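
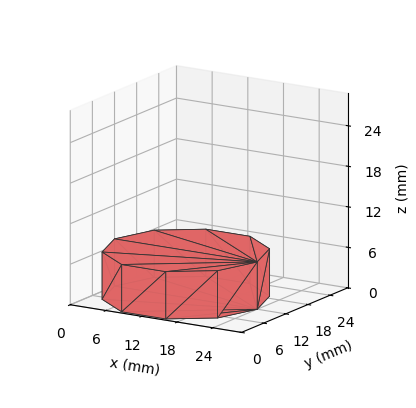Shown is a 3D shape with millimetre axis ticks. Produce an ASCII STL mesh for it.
Reading the render: the shape is a regular 10-sided prism (a cylinder approximated with 10 flat sides), circumscribed radius ≈ 12 mm, height ≈ 7 mm (dimensions read to the nearest mm from the axis ticks). For the STL, each face is triangulated and given an outward normal.

solid part
  facet normal 0.0000 0.0000 -1.0000
    outer loop
      vertex 15.71 23.41 0.00
      vertex 21.71 19.05 0.00
      vertex 24.00 12.00 0.00
    endloop
  endfacet
  facet normal 0.0000 0.0000 -1.0000
    outer loop
      vertex 8.29 23.41 0.00
      vertex 15.71 23.41 0.00
      vertex 24.00 12.00 0.00
    endloop
  endfacet
  facet normal 0.0000 0.0000 -1.0000
    outer loop
      vertex 2.29 19.05 0.00
      vertex 8.29 23.41 0.00
      vertex 24.00 12.00 0.00
    endloop
  endfacet
  facet normal 0.0000 0.0000 -1.0000
    outer loop
      vertex 0.00 12.00 0.00
      vertex 2.29 19.05 0.00
      vertex 24.00 12.00 0.00
    endloop
  endfacet
  facet normal 0.0000 0.0000 -1.0000
    outer loop
      vertex 2.29 4.95 0.00
      vertex 0.00 12.00 0.00
      vertex 24.00 12.00 0.00
    endloop
  endfacet
  facet normal 0.0000 0.0000 -1.0000
    outer loop
      vertex 8.29 0.59 0.00
      vertex 2.29 4.95 0.00
      vertex 24.00 12.00 0.00
    endloop
  endfacet
  facet normal 0.0000 0.0000 -1.0000
    outer loop
      vertex 15.71 0.59 0.00
      vertex 8.29 0.59 0.00
      vertex 24.00 12.00 0.00
    endloop
  endfacet
  facet normal 0.0000 0.0000 -1.0000
    outer loop
      vertex 21.71 4.95 0.00
      vertex 15.71 0.59 0.00
      vertex 24.00 12.00 0.00
    endloop
  endfacet
  facet normal 0.0000 0.0000 1.0000
    outer loop
      vertex 24.00 12.00 7.00
      vertex 21.71 19.05 7.00
      vertex 15.71 23.41 7.00
    endloop
  endfacet
  facet normal 0.0000 0.0000 1.0000
    outer loop
      vertex 24.00 12.00 7.00
      vertex 15.71 23.41 7.00
      vertex 8.29 23.41 7.00
    endloop
  endfacet
  facet normal 0.0000 0.0000 1.0000
    outer loop
      vertex 24.00 12.00 7.00
      vertex 8.29 23.41 7.00
      vertex 2.29 19.05 7.00
    endloop
  endfacet
  facet normal 0.0000 0.0000 1.0000
    outer loop
      vertex 24.00 12.00 7.00
      vertex 2.29 19.05 7.00
      vertex 0.00 12.00 7.00
    endloop
  endfacet
  facet normal 0.0000 0.0000 1.0000
    outer loop
      vertex 24.00 12.00 7.00
      vertex 0.00 12.00 7.00
      vertex 2.29 4.95 7.00
    endloop
  endfacet
  facet normal 0.0000 0.0000 1.0000
    outer loop
      vertex 24.00 12.00 7.00
      vertex 2.29 4.95 7.00
      vertex 8.29 0.59 7.00
    endloop
  endfacet
  facet normal 0.0000 0.0000 1.0000
    outer loop
      vertex 24.00 12.00 7.00
      vertex 8.29 0.59 7.00
      vertex 15.71 0.59 7.00
    endloop
  endfacet
  facet normal 0.0000 0.0000 1.0000
    outer loop
      vertex 24.00 12.00 7.00
      vertex 15.71 0.59 7.00
      vertex 21.71 4.95 7.00
    endloop
  endfacet
  facet normal 0.9511 0.3089 0.0000
    outer loop
      vertex 24.00 12.00 0.00
      vertex 21.71 19.05 0.00
      vertex 21.71 19.05 7.00
    endloop
  endfacet
  facet normal 0.9511 0.3089 0.0000
    outer loop
      vertex 24.00 12.00 0.00
      vertex 21.71 19.05 7.00
      vertex 24.00 12.00 7.00
    endloop
  endfacet
  facet normal 0.5879 0.8090 0.0000
    outer loop
      vertex 21.71 19.05 0.00
      vertex 15.71 23.41 0.00
      vertex 15.71 23.41 7.00
    endloop
  endfacet
  facet normal 0.5879 0.8090 0.0000
    outer loop
      vertex 21.71 19.05 0.00
      vertex 15.71 23.41 7.00
      vertex 21.71 19.05 7.00
    endloop
  endfacet
  facet normal 0.0000 1.0000 0.0000
    outer loop
      vertex 15.71 23.41 0.00
      vertex 8.29 23.41 0.00
      vertex 8.29 23.41 7.00
    endloop
  endfacet
  facet normal 0.0000 1.0000 0.0000
    outer loop
      vertex 15.71 23.41 0.00
      vertex 8.29 23.41 7.00
      vertex 15.71 23.41 7.00
    endloop
  endfacet
  facet normal -0.5879 0.8090 0.0000
    outer loop
      vertex 8.29 23.41 0.00
      vertex 2.29 19.05 0.00
      vertex 2.29 19.05 7.00
    endloop
  endfacet
  facet normal -0.5879 0.8090 0.0000
    outer loop
      vertex 8.29 23.41 0.00
      vertex 2.29 19.05 7.00
      vertex 8.29 23.41 7.00
    endloop
  endfacet
  facet normal -0.9511 0.3089 0.0000
    outer loop
      vertex 2.29 19.05 0.00
      vertex 0.00 12.00 0.00
      vertex 0.00 12.00 7.00
    endloop
  endfacet
  facet normal -0.9511 0.3089 0.0000
    outer loop
      vertex 2.29 19.05 0.00
      vertex 0.00 12.00 7.00
      vertex 2.29 19.05 7.00
    endloop
  endfacet
  facet normal -0.9511 -0.3089 0.0000
    outer loop
      vertex 0.00 12.00 0.00
      vertex 2.29 4.95 0.00
      vertex 2.29 4.95 7.00
    endloop
  endfacet
  facet normal -0.9511 -0.3089 0.0000
    outer loop
      vertex 0.00 12.00 0.00
      vertex 2.29 4.95 7.00
      vertex 0.00 12.00 7.00
    endloop
  endfacet
  facet normal -0.5879 -0.8090 0.0000
    outer loop
      vertex 2.29 4.95 0.00
      vertex 8.29 0.59 0.00
      vertex 8.29 0.59 7.00
    endloop
  endfacet
  facet normal -0.5879 -0.8090 0.0000
    outer loop
      vertex 2.29 4.95 0.00
      vertex 8.29 0.59 7.00
      vertex 2.29 4.95 7.00
    endloop
  endfacet
  facet normal 0.0000 -1.0000 0.0000
    outer loop
      vertex 8.29 0.59 0.00
      vertex 15.71 0.59 0.00
      vertex 15.71 0.59 7.00
    endloop
  endfacet
  facet normal 0.0000 -1.0000 0.0000
    outer loop
      vertex 8.29 0.59 0.00
      vertex 15.71 0.59 7.00
      vertex 8.29 0.59 7.00
    endloop
  endfacet
  facet normal 0.5879 -0.8090 0.0000
    outer loop
      vertex 15.71 0.59 0.00
      vertex 21.71 4.95 0.00
      vertex 21.71 4.95 7.00
    endloop
  endfacet
  facet normal 0.5879 -0.8090 0.0000
    outer loop
      vertex 15.71 0.59 0.00
      vertex 21.71 4.95 7.00
      vertex 15.71 0.59 7.00
    endloop
  endfacet
  facet normal 0.9511 -0.3089 0.0000
    outer loop
      vertex 21.71 4.95 0.00
      vertex 24.00 12.00 0.00
      vertex 24.00 12.00 7.00
    endloop
  endfacet
  facet normal 0.9511 -0.3089 0.0000
    outer loop
      vertex 21.71 4.95 0.00
      vertex 24.00 12.00 7.00
      vertex 21.71 4.95 7.00
    endloop
  endfacet
endsolid part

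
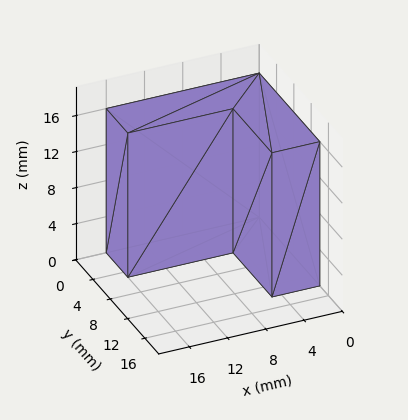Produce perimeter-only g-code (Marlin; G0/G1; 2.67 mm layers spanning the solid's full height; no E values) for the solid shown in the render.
Reading the render: the shape is an L-shaped prism: outer 16 × 14 mm, arm thicknesses ≈ 5 mm (horizontal) and 5 mm (vertical), extruded 16 mm in z (dimensions read to the nearest mm from the axis ticks). For the g-code, the solid's height is divided into equal slices at the stated Δz and each level perimeter traced with G1 moves after a G0 lift.

; perimeter-only toolpath
G21 ; units = mm
G90 ; absolute positioning
G28 ; home
; layer 1
G0 Z2.67
G0 X0.00 Y0.00
G1 X16.00 Y0.00
G1 X16.00 Y5.00
G1 X5.00 Y5.00
G1 X5.00 Y14.00
G1 X0.00 Y14.00
G1 X0.00 Y0.00
; layer 2
G0 Z5.33
G0 X0.00 Y0.00
G1 X16.00 Y0.00
G1 X16.00 Y5.00
G1 X5.00 Y5.00
G1 X5.00 Y14.00
G1 X0.00 Y14.00
G1 X0.00 Y0.00
; layer 3
G0 Z8.00
G0 X0.00 Y0.00
G1 X16.00 Y0.00
G1 X16.00 Y5.00
G1 X5.00 Y5.00
G1 X5.00 Y14.00
G1 X0.00 Y14.00
G1 X0.00 Y0.00
; layer 4
G0 Z10.67
G0 X0.00 Y0.00
G1 X16.00 Y0.00
G1 X16.00 Y5.00
G1 X5.00 Y5.00
G1 X5.00 Y14.00
G1 X0.00 Y14.00
G1 X0.00 Y0.00
; layer 5
G0 Z13.33
G0 X0.00 Y0.00
G1 X16.00 Y0.00
G1 X16.00 Y5.00
G1 X5.00 Y5.00
G1 X5.00 Y14.00
G1 X0.00 Y14.00
G1 X0.00 Y0.00
; layer 6
G0 Z16.00
G0 X0.00 Y0.00
G1 X16.00 Y0.00
G1 X16.00 Y5.00
G1 X5.00 Y5.00
G1 X5.00 Y14.00
G1 X0.00 Y14.00
G1 X0.00 Y0.00
M2 ; end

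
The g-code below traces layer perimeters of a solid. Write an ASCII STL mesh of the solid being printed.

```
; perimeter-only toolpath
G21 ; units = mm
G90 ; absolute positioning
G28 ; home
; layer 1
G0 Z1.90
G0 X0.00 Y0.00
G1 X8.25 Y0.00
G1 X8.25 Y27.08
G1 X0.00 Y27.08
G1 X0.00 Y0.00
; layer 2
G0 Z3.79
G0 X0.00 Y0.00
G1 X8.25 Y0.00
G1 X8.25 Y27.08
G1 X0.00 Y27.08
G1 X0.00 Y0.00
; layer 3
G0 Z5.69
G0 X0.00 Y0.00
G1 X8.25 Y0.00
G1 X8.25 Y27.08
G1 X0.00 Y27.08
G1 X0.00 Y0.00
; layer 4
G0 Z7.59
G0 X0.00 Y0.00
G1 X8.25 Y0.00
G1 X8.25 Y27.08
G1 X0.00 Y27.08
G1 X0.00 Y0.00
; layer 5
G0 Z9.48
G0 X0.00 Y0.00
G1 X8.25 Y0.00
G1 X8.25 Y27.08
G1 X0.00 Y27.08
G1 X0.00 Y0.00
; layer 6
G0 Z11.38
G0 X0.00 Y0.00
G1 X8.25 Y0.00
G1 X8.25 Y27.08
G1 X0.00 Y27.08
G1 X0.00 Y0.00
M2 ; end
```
solid part
  facet normal 0.0000 0.0000 -1.0000
    outer loop
      vertex 8.25 27.08 0.00
      vertex 8.25 0.00 0.00
      vertex 0.00 0.00 0.00
    endloop
  endfacet
  facet normal 0.0000 0.0000 -1.0000
    outer loop
      vertex 0.00 27.08 0.00
      vertex 8.25 27.08 0.00
      vertex 0.00 0.00 0.00
    endloop
  endfacet
  facet normal 0.0000 0.0000 1.0000
    outer loop
      vertex 0.00 0.00 11.38
      vertex 8.25 0.00 11.38
      vertex 8.25 27.08 11.38
    endloop
  endfacet
  facet normal 0.0000 0.0000 1.0000
    outer loop
      vertex 0.00 0.00 11.38
      vertex 8.25 27.08 11.38
      vertex 0.00 27.08 11.38
    endloop
  endfacet
  facet normal 0.0000 -1.0000 0.0000
    outer loop
      vertex 0.00 0.00 0.00
      vertex 8.25 0.00 0.00
      vertex 8.25 0.00 11.38
    endloop
  endfacet
  facet normal 0.0000 -1.0000 0.0000
    outer loop
      vertex 0.00 0.00 0.00
      vertex 8.25 0.00 11.38
      vertex 0.00 0.00 11.38
    endloop
  endfacet
  facet normal 0.0000 1.0000 0.0000
    outer loop
      vertex 8.25 27.08 11.38
      vertex 8.25 27.08 0.00
      vertex 0.00 27.08 0.00
    endloop
  endfacet
  facet normal 0.0000 1.0000 0.0000
    outer loop
      vertex 0.00 27.08 11.38
      vertex 8.25 27.08 11.38
      vertex 0.00 27.08 0.00
    endloop
  endfacet
  facet normal -1.0000 0.0000 0.0000
    outer loop
      vertex 0.00 27.08 11.38
      vertex 0.00 27.08 0.00
      vertex 0.00 0.00 0.00
    endloop
  endfacet
  facet normal -1.0000 0.0000 0.0000
    outer loop
      vertex 0.00 0.00 11.38
      vertex 0.00 27.08 11.38
      vertex 0.00 0.00 0.00
    endloop
  endfacet
  facet normal 1.0000 0.0000 0.0000
    outer loop
      vertex 8.25 0.00 0.00
      vertex 8.25 27.08 0.00
      vertex 8.25 27.08 11.38
    endloop
  endfacet
  facet normal 1.0000 0.0000 0.0000
    outer loop
      vertex 8.25 0.00 0.00
      vertex 8.25 27.08 11.38
      vertex 8.25 0.00 11.38
    endloop
  endfacet
endsolid part

The G0 Z moves step by Δz≈1.90 mm. Every layer's G1 loop is the same polygon, so the solid is a straight extrusion of it from z=0 to z≈11.4. Closing with flat bottom and top caps and triangulating gives 12 facets — a rectangular box, roughly 8.25 × 27.1 mm footprint and 11.4 mm tall.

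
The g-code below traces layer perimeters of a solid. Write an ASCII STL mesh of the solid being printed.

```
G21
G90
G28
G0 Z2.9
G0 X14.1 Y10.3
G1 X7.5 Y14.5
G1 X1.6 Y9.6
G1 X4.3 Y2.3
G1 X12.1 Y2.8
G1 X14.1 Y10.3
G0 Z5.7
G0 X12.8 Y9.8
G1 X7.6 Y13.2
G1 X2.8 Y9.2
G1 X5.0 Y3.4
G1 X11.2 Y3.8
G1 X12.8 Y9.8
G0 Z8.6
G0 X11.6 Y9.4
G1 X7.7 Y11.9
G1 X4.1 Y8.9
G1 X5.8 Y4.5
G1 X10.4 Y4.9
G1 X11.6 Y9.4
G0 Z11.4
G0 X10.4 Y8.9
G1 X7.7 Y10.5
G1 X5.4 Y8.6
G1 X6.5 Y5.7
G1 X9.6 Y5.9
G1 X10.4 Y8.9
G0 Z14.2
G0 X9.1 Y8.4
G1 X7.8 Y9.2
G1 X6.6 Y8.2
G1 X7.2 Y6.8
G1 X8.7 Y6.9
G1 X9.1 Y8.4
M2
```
solid part
  facet normal 0.0000 0.0000 -1.0000
    outer loop
      vertex 0.3 9.9 0.0
      vertex 7.4 15.8 0.0
      vertex 15.3 10.8 0.0
    endloop
  endfacet
  facet normal 0.0000 0.0000 -1.0000
    outer loop
      vertex 3.6 1.2 0.0
      vertex 0.3 9.9 0.0
      vertex 15.3 10.8 0.0
    endloop
  endfacet
  facet normal 0.0000 0.0000 -1.0000
    outer loop
      vertex 12.9 1.8 0.0
      vertex 3.6 1.2 0.0
      vertex 15.3 10.8 0.0
    endloop
  endfacet
  facet normal 0.5008 0.7912 0.3509
    outer loop
      vertex 15.3 10.8 0.0
      vertex 7.4 15.8 0.0
      vertex 7.9 7.9 17.1
    endloop
  endfacet
  facet normal -0.5986 0.7204 0.3503
    outer loop
      vertex 7.4 15.8 0.0
      vertex 0.3 9.9 0.0
      vertex 7.9 7.9 17.1
    endloop
  endfacet
  facet normal -0.8757 -0.3322 0.3504
    outer loop
      vertex 0.3 9.9 0.0
      vertex 3.6 1.2 0.0
      vertex 7.9 7.9 17.1
    endloop
  endfacet
  facet normal 0.0603 -0.9344 0.3510
    outer loop
      vertex 3.6 1.2 0.0
      vertex 12.9 1.8 0.0
      vertex 7.9 7.9 17.1
    endloop
  endfacet
  facet normal 0.9049 -0.2413 0.3507
    outer loop
      vertex 12.9 1.8 0.0
      vertex 15.3 10.8 0.0
      vertex 7.9 7.9 17.1
    endloop
  endfacet
endsolid part

The G0 Z moves step by Δz≈2.9 mm. The G1 loops shrink linearly with z, so the solid tapers from its base footprint up to z≈17.1. Closing with a flat bottom cap and the tapered top and triangulating gives 8 facets — a regular 5-sided pyramid, base circumscribed radius ≈ 7.9 mm, apex at z ≈ 17.1 mm.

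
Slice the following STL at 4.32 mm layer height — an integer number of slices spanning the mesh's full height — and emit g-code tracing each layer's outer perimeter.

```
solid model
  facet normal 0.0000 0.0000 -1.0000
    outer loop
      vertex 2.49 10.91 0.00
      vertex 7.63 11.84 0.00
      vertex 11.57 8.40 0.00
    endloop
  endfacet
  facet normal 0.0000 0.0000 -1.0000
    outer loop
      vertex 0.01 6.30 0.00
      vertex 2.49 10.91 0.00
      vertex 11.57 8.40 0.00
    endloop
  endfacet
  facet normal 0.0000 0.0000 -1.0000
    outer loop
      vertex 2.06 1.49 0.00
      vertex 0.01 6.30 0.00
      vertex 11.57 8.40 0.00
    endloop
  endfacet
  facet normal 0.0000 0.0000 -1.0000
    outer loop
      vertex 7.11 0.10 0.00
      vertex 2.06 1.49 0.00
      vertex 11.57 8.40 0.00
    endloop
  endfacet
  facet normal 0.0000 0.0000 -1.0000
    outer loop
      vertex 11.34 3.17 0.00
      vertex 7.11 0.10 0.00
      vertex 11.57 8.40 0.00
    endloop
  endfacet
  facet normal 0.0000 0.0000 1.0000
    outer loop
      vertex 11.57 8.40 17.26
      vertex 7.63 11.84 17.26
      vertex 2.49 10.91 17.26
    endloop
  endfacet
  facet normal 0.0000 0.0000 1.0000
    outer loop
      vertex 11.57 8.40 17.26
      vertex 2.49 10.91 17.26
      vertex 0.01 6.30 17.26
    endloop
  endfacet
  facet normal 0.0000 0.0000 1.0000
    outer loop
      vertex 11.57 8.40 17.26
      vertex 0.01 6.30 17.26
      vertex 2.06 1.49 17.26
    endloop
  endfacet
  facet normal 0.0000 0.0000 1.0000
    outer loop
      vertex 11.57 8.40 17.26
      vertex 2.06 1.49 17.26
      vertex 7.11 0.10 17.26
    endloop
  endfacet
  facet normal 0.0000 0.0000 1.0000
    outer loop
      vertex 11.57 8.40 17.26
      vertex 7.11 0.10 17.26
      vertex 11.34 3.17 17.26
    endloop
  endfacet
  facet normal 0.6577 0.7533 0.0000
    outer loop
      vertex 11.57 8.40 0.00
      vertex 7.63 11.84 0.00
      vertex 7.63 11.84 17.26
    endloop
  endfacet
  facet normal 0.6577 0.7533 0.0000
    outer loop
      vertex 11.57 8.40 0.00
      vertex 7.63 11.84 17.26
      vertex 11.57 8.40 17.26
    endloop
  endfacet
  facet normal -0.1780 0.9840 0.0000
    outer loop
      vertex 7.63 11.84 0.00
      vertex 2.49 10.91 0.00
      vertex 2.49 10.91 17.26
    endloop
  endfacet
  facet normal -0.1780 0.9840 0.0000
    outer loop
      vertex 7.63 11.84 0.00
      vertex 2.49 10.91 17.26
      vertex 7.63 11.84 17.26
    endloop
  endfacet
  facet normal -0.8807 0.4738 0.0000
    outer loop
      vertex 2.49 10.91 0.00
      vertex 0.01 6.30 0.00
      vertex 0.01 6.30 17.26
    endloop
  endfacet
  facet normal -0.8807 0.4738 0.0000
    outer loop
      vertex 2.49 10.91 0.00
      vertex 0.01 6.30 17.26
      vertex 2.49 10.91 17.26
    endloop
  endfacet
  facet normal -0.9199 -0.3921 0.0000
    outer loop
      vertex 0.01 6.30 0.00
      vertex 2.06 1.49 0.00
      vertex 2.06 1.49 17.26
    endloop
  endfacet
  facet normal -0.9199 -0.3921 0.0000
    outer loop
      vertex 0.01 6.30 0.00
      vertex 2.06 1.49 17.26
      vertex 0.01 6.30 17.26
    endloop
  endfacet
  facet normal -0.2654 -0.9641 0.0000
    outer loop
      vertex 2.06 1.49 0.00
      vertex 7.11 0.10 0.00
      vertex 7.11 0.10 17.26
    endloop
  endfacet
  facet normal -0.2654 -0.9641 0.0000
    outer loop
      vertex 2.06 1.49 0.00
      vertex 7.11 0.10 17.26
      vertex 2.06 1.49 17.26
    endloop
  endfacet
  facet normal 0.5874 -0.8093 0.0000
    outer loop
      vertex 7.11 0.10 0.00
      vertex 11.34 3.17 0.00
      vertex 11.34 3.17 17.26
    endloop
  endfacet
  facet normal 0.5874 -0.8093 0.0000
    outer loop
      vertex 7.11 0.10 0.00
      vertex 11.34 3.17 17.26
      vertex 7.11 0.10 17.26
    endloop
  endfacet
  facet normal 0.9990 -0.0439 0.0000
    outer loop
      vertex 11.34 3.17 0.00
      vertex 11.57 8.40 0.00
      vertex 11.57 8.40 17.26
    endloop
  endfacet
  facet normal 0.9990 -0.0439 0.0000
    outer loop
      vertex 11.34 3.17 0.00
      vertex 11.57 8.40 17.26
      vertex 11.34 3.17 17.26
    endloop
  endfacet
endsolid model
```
; perimeter-only toolpath
G21 ; units = mm
G90 ; absolute positioning
G28 ; home
; layer 1
G0 Z4.32
G0 X11.57 Y8.40
G1 X7.63 Y11.84
G1 X2.49 Y10.91
G1 X0.01 Y6.30
G1 X2.06 Y1.49
G1 X7.11 Y0.10
G1 X11.34 Y3.17
G1 X11.57 Y8.40
; layer 2
G0 Z8.63
G0 X11.57 Y8.40
G1 X7.63 Y11.84
G1 X2.49 Y10.91
G1 X0.01 Y6.30
G1 X2.06 Y1.49
G1 X7.11 Y0.10
G1 X11.34 Y3.17
G1 X11.57 Y8.40
; layer 3
G0 Z12.95
G0 X11.57 Y8.40
G1 X7.63 Y11.84
G1 X2.49 Y10.91
G1 X0.01 Y6.30
G1 X2.06 Y1.49
G1 X7.11 Y0.10
G1 X11.34 Y3.17
G1 X11.57 Y8.40
; layer 4
G0 Z17.26
G0 X11.57 Y8.40
G1 X7.63 Y11.84
G1 X2.49 Y10.91
G1 X0.01 Y6.30
G1 X2.06 Y1.49
G1 X7.11 Y0.10
G1 X11.34 Y3.17
G1 X11.57 Y8.40
M2 ; end

The solid is a regular 7-sided prism (a cylinder approximated with 7 flat sides), circumscribed radius ≈ 6.03 mm, height ≈ 17.3 mm. Slicing at Δz = 4.32 mm — 4 equal slices spanning the solid's height, so layer i sits at z = i·h/4 — gives 4 non-empty perimeters. Each is a 7-segment closed polygon; G0 lifts to the layer z and rapids to the start vertex, then G1 traces the edges.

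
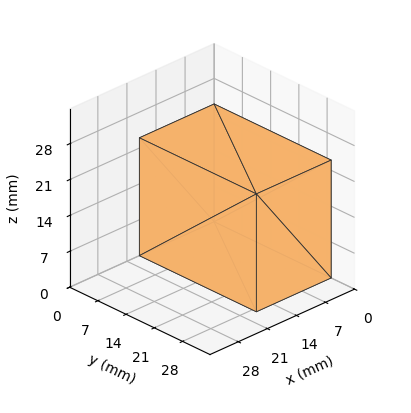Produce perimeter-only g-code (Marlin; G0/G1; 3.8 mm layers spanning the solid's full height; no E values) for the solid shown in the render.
Reading the render: the shape is a rectangular box, roughly 18 × 29 mm footprint and 23 mm tall (dimensions read to the nearest mm from the axis ticks). For the g-code, the solid's height is divided into equal slices at the stated Δz and each level perimeter traced with G1 moves after a G0 lift.

; perimeter-only toolpath
G21 ; units = mm
G90 ; absolute positioning
G28 ; home
; layer 1
G0 Z3.8
G0 X0.0 Y0.0
G1 X18.0 Y0.0
G1 X18.0 Y29.0
G1 X0.0 Y29.0
G1 X0.0 Y0.0
; layer 2
G0 Z7.7
G0 X0.0 Y0.0
G1 X18.0 Y0.0
G1 X18.0 Y29.0
G1 X0.0 Y29.0
G1 X0.0 Y0.0
; layer 3
G0 Z11.5
G0 X0.0 Y0.0
G1 X18.0 Y0.0
G1 X18.0 Y29.0
G1 X0.0 Y29.0
G1 X0.0 Y0.0
; layer 4
G0 Z15.3
G0 X0.0 Y0.0
G1 X18.0 Y0.0
G1 X18.0 Y29.0
G1 X0.0 Y29.0
G1 X0.0 Y0.0
; layer 5
G0 Z19.2
G0 X0.0 Y0.0
G1 X18.0 Y0.0
G1 X18.0 Y29.0
G1 X0.0 Y29.0
G1 X0.0 Y0.0
; layer 6
G0 Z23.0
G0 X0.0 Y0.0
G1 X18.0 Y0.0
G1 X18.0 Y29.0
G1 X0.0 Y29.0
G1 X0.0 Y0.0
M2 ; end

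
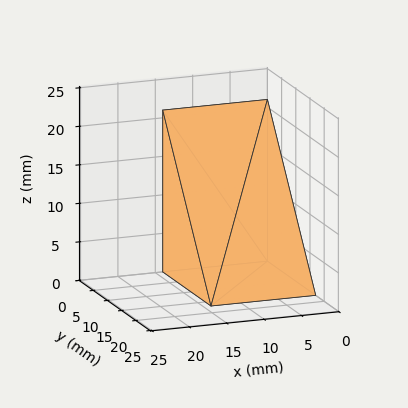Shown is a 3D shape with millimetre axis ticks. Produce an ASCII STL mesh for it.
Reading the render: the shape is a wedge (ramp): 14 × 17 mm base, rising to 21 mm along the y=0 edge and sloping linearly to z=0 at y=17 (dimensions read to the nearest mm from the axis ticks). For the STL, each face is triangulated and given an outward normal.

solid part
  facet normal 0.0000 0.0000 -1.0000
    outer loop
      vertex 14.00 17.00 0.00
      vertex 14.00 0.00 0.00
      vertex 0.00 0.00 0.00
    endloop
  endfacet
  facet normal 0.0000 0.0000 -1.0000
    outer loop
      vertex 0.00 17.00 0.00
      vertex 14.00 17.00 0.00
      vertex 0.00 0.00 0.00
    endloop
  endfacet
  facet normal 0.0000 -1.0000 0.0000
    outer loop
      vertex 0.00 0.00 0.00
      vertex 14.00 0.00 0.00
      vertex 14.00 0.00 21.00
    endloop
  endfacet
  facet normal 0.0000 -1.0000 0.0000
    outer loop
      vertex 0.00 0.00 0.00
      vertex 14.00 0.00 21.00
      vertex 0.00 0.00 21.00
    endloop
  endfacet
  facet normal 0.0000 0.7772 0.6292
    outer loop
      vertex 0.00 0.00 21.00
      vertex 14.00 0.00 21.00
      vertex 14.00 17.00 0.00
    endloop
  endfacet
  facet normal 0.0000 0.7772 0.6292
    outer loop
      vertex 0.00 0.00 21.00
      vertex 14.00 17.00 0.00
      vertex 0.00 17.00 0.00
    endloop
  endfacet
  facet normal -1.0000 0.0000 0.0000
    outer loop
      vertex 0.00 0.00 21.00
      vertex 0.00 17.00 0.00
      vertex 0.00 0.00 0.00
    endloop
  endfacet
  facet normal 1.0000 0.0000 0.0000
    outer loop
      vertex 14.00 0.00 0.00
      vertex 14.00 17.00 0.00
      vertex 14.00 0.00 21.00
    endloop
  endfacet
endsolid part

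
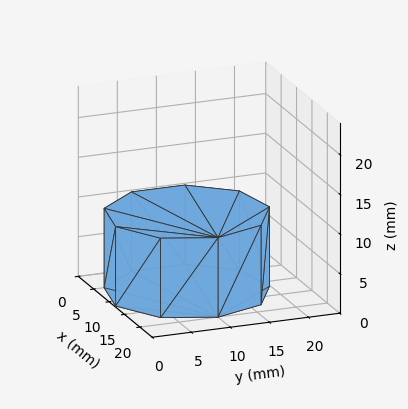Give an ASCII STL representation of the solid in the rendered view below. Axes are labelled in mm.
Reading the render: the shape is a regular 9-sided prism (a cylinder approximated with 9 flat sides), circumscribed radius ≈ 10 mm, height ≈ 10 mm (dimensions read to the nearest mm from the axis ticks). For the STL, each face is triangulated and given an outward normal.

solid part
  facet normal 0.0000 0.0000 -1.0000
    outer loop
      vertex 11.74 19.85 0.00
      vertex 17.66 16.43 0.00
      vertex 20.00 10.00 0.00
    endloop
  endfacet
  facet normal 0.0000 0.0000 -1.0000
    outer loop
      vertex 5.00 18.66 0.00
      vertex 11.74 19.85 0.00
      vertex 20.00 10.00 0.00
    endloop
  endfacet
  facet normal 0.0000 0.0000 -1.0000
    outer loop
      vertex 0.60 13.42 0.00
      vertex 5.00 18.66 0.00
      vertex 20.00 10.00 0.00
    endloop
  endfacet
  facet normal 0.0000 0.0000 -1.0000
    outer loop
      vertex 0.60 6.58 0.00
      vertex 0.60 13.42 0.00
      vertex 20.00 10.00 0.00
    endloop
  endfacet
  facet normal 0.0000 0.0000 -1.0000
    outer loop
      vertex 5.00 1.34 0.00
      vertex 0.60 6.58 0.00
      vertex 20.00 10.00 0.00
    endloop
  endfacet
  facet normal 0.0000 0.0000 -1.0000
    outer loop
      vertex 11.74 0.15 0.00
      vertex 5.00 1.34 0.00
      vertex 20.00 10.00 0.00
    endloop
  endfacet
  facet normal 0.0000 0.0000 -1.0000
    outer loop
      vertex 17.66 3.57 0.00
      vertex 11.74 0.15 0.00
      vertex 20.00 10.00 0.00
    endloop
  endfacet
  facet normal 0.0000 0.0000 1.0000
    outer loop
      vertex 20.00 10.00 10.00
      vertex 17.66 16.43 10.00
      vertex 11.74 19.85 10.00
    endloop
  endfacet
  facet normal 0.0000 0.0000 1.0000
    outer loop
      vertex 20.00 10.00 10.00
      vertex 11.74 19.85 10.00
      vertex 5.00 18.66 10.00
    endloop
  endfacet
  facet normal 0.0000 0.0000 1.0000
    outer loop
      vertex 20.00 10.00 10.00
      vertex 5.00 18.66 10.00
      vertex 0.60 13.42 10.00
    endloop
  endfacet
  facet normal 0.0000 0.0000 1.0000
    outer loop
      vertex 20.00 10.00 10.00
      vertex 0.60 13.42 10.00
      vertex 0.60 6.58 10.00
    endloop
  endfacet
  facet normal 0.0000 0.0000 1.0000
    outer loop
      vertex 20.00 10.00 10.00
      vertex 0.60 6.58 10.00
      vertex 5.00 1.34 10.00
    endloop
  endfacet
  facet normal 0.0000 0.0000 1.0000
    outer loop
      vertex 20.00 10.00 10.00
      vertex 5.00 1.34 10.00
      vertex 11.74 0.15 10.00
    endloop
  endfacet
  facet normal 0.0000 0.0000 1.0000
    outer loop
      vertex 20.00 10.00 10.00
      vertex 11.74 0.15 10.00
      vertex 17.66 3.57 10.00
    endloop
  endfacet
  facet normal 0.9397 0.3420 0.0000
    outer loop
      vertex 20.00 10.00 0.00
      vertex 17.66 16.43 0.00
      vertex 17.66 16.43 10.00
    endloop
  endfacet
  facet normal 0.9397 0.3420 0.0000
    outer loop
      vertex 20.00 10.00 0.00
      vertex 17.66 16.43 10.00
      vertex 20.00 10.00 10.00
    endloop
  endfacet
  facet normal 0.5002 0.8659 0.0000
    outer loop
      vertex 17.66 16.43 0.00
      vertex 11.74 19.85 0.00
      vertex 11.74 19.85 10.00
    endloop
  endfacet
  facet normal 0.5002 0.8659 0.0000
    outer loop
      vertex 17.66 16.43 0.00
      vertex 11.74 19.85 10.00
      vertex 17.66 16.43 10.00
    endloop
  endfacet
  facet normal -0.1739 0.9848 0.0000
    outer loop
      vertex 11.74 19.85 0.00
      vertex 5.00 18.66 0.00
      vertex 5.00 18.66 10.00
    endloop
  endfacet
  facet normal -0.1739 0.9848 0.0000
    outer loop
      vertex 11.74 19.85 0.00
      vertex 5.00 18.66 10.00
      vertex 11.74 19.85 10.00
    endloop
  endfacet
  facet normal -0.7658 0.6431 0.0000
    outer loop
      vertex 5.00 18.66 0.00
      vertex 0.60 13.42 0.00
      vertex 0.60 13.42 10.00
    endloop
  endfacet
  facet normal -0.7658 0.6431 0.0000
    outer loop
      vertex 5.00 18.66 0.00
      vertex 0.60 13.42 10.00
      vertex 5.00 18.66 10.00
    endloop
  endfacet
  facet normal -1.0000 0.0000 0.0000
    outer loop
      vertex 0.60 13.42 0.00
      vertex 0.60 6.58 0.00
      vertex 0.60 6.58 10.00
    endloop
  endfacet
  facet normal -1.0000 0.0000 0.0000
    outer loop
      vertex 0.60 13.42 0.00
      vertex 0.60 6.58 10.00
      vertex 0.60 13.42 10.00
    endloop
  endfacet
  facet normal -0.7658 -0.6431 0.0000
    outer loop
      vertex 0.60 6.58 0.00
      vertex 5.00 1.34 0.00
      vertex 5.00 1.34 10.00
    endloop
  endfacet
  facet normal -0.7658 -0.6431 0.0000
    outer loop
      vertex 0.60 6.58 0.00
      vertex 5.00 1.34 10.00
      vertex 0.60 6.58 10.00
    endloop
  endfacet
  facet normal -0.1739 -0.9848 0.0000
    outer loop
      vertex 5.00 1.34 0.00
      vertex 11.74 0.15 0.00
      vertex 11.74 0.15 10.00
    endloop
  endfacet
  facet normal -0.1739 -0.9848 0.0000
    outer loop
      vertex 5.00 1.34 0.00
      vertex 11.74 0.15 10.00
      vertex 5.00 1.34 10.00
    endloop
  endfacet
  facet normal 0.5002 -0.8659 0.0000
    outer loop
      vertex 11.74 0.15 0.00
      vertex 17.66 3.57 0.00
      vertex 17.66 3.57 10.00
    endloop
  endfacet
  facet normal 0.5002 -0.8659 0.0000
    outer loop
      vertex 11.74 0.15 0.00
      vertex 17.66 3.57 10.00
      vertex 11.74 0.15 10.00
    endloop
  endfacet
  facet normal 0.9397 -0.3420 0.0000
    outer loop
      vertex 17.66 3.57 0.00
      vertex 20.00 10.00 0.00
      vertex 20.00 10.00 10.00
    endloop
  endfacet
  facet normal 0.9397 -0.3420 0.0000
    outer loop
      vertex 17.66 3.57 0.00
      vertex 20.00 10.00 10.00
      vertex 17.66 3.57 10.00
    endloop
  endfacet
endsolid part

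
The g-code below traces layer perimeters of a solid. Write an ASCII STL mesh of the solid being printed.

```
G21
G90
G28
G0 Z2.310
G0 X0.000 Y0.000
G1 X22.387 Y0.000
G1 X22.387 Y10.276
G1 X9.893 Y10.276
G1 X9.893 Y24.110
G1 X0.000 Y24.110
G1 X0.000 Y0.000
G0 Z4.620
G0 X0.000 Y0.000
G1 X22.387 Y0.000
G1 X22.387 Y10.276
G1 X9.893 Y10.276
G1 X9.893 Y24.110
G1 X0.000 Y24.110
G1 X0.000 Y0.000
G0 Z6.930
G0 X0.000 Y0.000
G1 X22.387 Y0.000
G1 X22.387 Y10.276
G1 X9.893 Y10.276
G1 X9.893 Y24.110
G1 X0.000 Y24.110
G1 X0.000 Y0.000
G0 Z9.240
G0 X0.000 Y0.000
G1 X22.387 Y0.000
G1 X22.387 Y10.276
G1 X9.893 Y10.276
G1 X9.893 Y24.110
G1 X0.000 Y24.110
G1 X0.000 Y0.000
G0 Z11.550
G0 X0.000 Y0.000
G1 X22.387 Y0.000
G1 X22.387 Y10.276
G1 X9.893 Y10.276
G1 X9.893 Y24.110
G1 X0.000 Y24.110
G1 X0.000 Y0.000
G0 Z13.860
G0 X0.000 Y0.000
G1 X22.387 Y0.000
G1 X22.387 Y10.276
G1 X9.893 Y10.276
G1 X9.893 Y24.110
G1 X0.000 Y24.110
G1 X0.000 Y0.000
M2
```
solid part
  facet normal 0.0000 0.0000 -1.0000
    outer loop
      vertex 22.387 10.276 0.000
      vertex 22.387 0.000 0.000
      vertex 0.000 0.000 0.000
    endloop
  endfacet
  facet normal 0.0000 0.0000 -1.0000
    outer loop
      vertex 9.893 10.276 0.000
      vertex 22.387 10.276 0.000
      vertex 0.000 0.000 0.000
    endloop
  endfacet
  facet normal 0.0000 0.0000 -1.0000
    outer loop
      vertex 9.893 24.110 0.000
      vertex 9.893 10.276 0.000
      vertex 0.000 0.000 0.000
    endloop
  endfacet
  facet normal 0.0000 0.0000 -1.0000
    outer loop
      vertex 0.000 24.110 0.000
      vertex 9.893 24.110 0.000
      vertex 0.000 0.000 0.000
    endloop
  endfacet
  facet normal 0.0000 0.0000 1.0000
    outer loop
      vertex 0.000 0.000 13.860
      vertex 22.387 0.000 13.860
      vertex 22.387 10.276 13.860
    endloop
  endfacet
  facet normal 0.0000 0.0000 1.0000
    outer loop
      vertex 0.000 0.000 13.860
      vertex 22.387 10.276 13.860
      vertex 9.893 10.276 13.860
    endloop
  endfacet
  facet normal 0.0000 0.0000 1.0000
    outer loop
      vertex 0.000 0.000 13.860
      vertex 9.893 10.276 13.860
      vertex 9.893 24.110 13.860
    endloop
  endfacet
  facet normal 0.0000 0.0000 1.0000
    outer loop
      vertex 0.000 0.000 13.860
      vertex 9.893 24.110 13.860
      vertex 0.000 24.110 13.860
    endloop
  endfacet
  facet normal 0.0000 -1.0000 0.0000
    outer loop
      vertex 0.000 0.000 0.000
      vertex 22.387 0.000 0.000
      vertex 22.387 0.000 13.860
    endloop
  endfacet
  facet normal 0.0000 -1.0000 0.0000
    outer loop
      vertex 0.000 0.000 0.000
      vertex 22.387 0.000 13.860
      vertex 0.000 0.000 13.860
    endloop
  endfacet
  facet normal 1.0000 0.0000 0.0000
    outer loop
      vertex 22.387 0.000 0.000
      vertex 22.387 10.276 0.000
      vertex 22.387 10.276 13.860
    endloop
  endfacet
  facet normal 1.0000 0.0000 0.0000
    outer loop
      vertex 22.387 0.000 0.000
      vertex 22.387 10.276 13.860
      vertex 22.387 0.000 13.860
    endloop
  endfacet
  facet normal 0.0000 1.0000 0.0000
    outer loop
      vertex 22.387 10.276 0.000
      vertex 9.893 10.276 0.000
      vertex 9.893 10.276 13.860
    endloop
  endfacet
  facet normal 0.0000 1.0000 0.0000
    outer loop
      vertex 22.387 10.276 0.000
      vertex 9.893 10.276 13.860
      vertex 22.387 10.276 13.860
    endloop
  endfacet
  facet normal 1.0000 0.0000 0.0000
    outer loop
      vertex 9.893 10.276 0.000
      vertex 9.893 24.110 0.000
      vertex 9.893 24.110 13.860
    endloop
  endfacet
  facet normal 1.0000 0.0000 0.0000
    outer loop
      vertex 9.893 10.276 0.000
      vertex 9.893 24.110 13.860
      vertex 9.893 10.276 13.860
    endloop
  endfacet
  facet normal 0.0000 1.0000 0.0000
    outer loop
      vertex 9.893 24.110 0.000
      vertex 0.000 24.110 0.000
      vertex 0.000 24.110 13.860
    endloop
  endfacet
  facet normal 0.0000 1.0000 0.0000
    outer loop
      vertex 9.893 24.110 0.000
      vertex 0.000 24.110 13.860
      vertex 9.893 24.110 13.860
    endloop
  endfacet
  facet normal -1.0000 0.0000 0.0000
    outer loop
      vertex 0.000 24.110 0.000
      vertex 0.000 0.000 0.000
      vertex 0.000 0.000 13.860
    endloop
  endfacet
  facet normal -1.0000 0.0000 0.0000
    outer loop
      vertex 0.000 24.110 0.000
      vertex 0.000 0.000 13.860
      vertex 0.000 24.110 13.860
    endloop
  endfacet
endsolid part

The G0 Z moves step by Δz≈2.310 mm. Every layer's G1 loop is the same polygon, so the solid is a straight extrusion of it from z=0 to z≈13.9. Closing with flat bottom and top caps and triangulating gives 20 facets — an L-shaped prism: outer 22.4 × 24.1 mm, arm thicknesses ≈ 10.3 mm (horizontal) and 9.89 mm (vertical), extruded 13.9 mm in z.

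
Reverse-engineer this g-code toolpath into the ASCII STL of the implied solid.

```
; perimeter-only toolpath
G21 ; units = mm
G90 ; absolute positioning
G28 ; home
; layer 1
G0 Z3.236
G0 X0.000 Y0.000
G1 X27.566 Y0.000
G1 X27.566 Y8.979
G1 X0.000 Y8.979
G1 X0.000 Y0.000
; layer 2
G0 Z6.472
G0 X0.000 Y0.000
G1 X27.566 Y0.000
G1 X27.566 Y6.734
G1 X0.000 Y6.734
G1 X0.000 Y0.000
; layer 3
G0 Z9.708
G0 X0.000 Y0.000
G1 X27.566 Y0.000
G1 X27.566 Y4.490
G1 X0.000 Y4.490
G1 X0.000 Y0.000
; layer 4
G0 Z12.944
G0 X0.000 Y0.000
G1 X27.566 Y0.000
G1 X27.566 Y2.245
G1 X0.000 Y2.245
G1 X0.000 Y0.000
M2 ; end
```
solid part
  facet normal 0.0000 0.0000 -1.0000
    outer loop
      vertex 27.566 11.224 0.000
      vertex 27.566 0.000 0.000
      vertex 0.000 0.000 0.000
    endloop
  endfacet
  facet normal 0.0000 0.0000 -1.0000
    outer loop
      vertex 0.000 11.224 0.000
      vertex 27.566 11.224 0.000
      vertex 0.000 0.000 0.000
    endloop
  endfacet
  facet normal 0.0000 -1.0000 0.0000
    outer loop
      vertex 0.000 0.000 0.000
      vertex 27.566 0.000 0.000
      vertex 27.566 0.000 16.180
    endloop
  endfacet
  facet normal 0.0000 -1.0000 0.0000
    outer loop
      vertex 0.000 0.000 0.000
      vertex 27.566 0.000 16.180
      vertex 0.000 0.000 16.180
    endloop
  endfacet
  facet normal 0.0000 0.8217 0.5700
    outer loop
      vertex 0.000 0.000 16.180
      vertex 27.566 0.000 16.180
      vertex 27.566 11.224 0.000
    endloop
  endfacet
  facet normal 0.0000 0.8217 0.5700
    outer loop
      vertex 0.000 0.000 16.180
      vertex 27.566 11.224 0.000
      vertex 0.000 11.224 0.000
    endloop
  endfacet
  facet normal -1.0000 0.0000 0.0000
    outer loop
      vertex 0.000 0.000 16.180
      vertex 0.000 11.224 0.000
      vertex 0.000 0.000 0.000
    endloop
  endfacet
  facet normal 1.0000 0.0000 0.0000
    outer loop
      vertex 27.566 0.000 0.000
      vertex 27.566 11.224 0.000
      vertex 27.566 0.000 16.180
    endloop
  endfacet
endsolid part

The G0 Z moves step by Δz≈3.236 mm. The G1 loops shrink linearly with z, so the solid tapers from its base footprint up to z≈16.2. Closing with a flat bottom cap and the tapered top and triangulating gives 8 facets — a wedge (ramp): 27.6 × 11.2 mm base, rising to 16.2 mm along the y=0 edge and sloping linearly to z=0 at y=11.2.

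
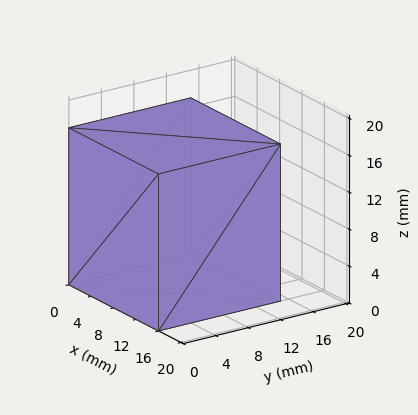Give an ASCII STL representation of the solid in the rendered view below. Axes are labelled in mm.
Reading the render: the shape is a rectangular box, roughly 16 × 15 mm footprint and 17 mm tall (dimensions read to the nearest mm from the axis ticks). For the STL, each face is triangulated and given an outward normal.

solid part
  facet normal 0.0000 0.0000 -1.0000
    outer loop
      vertex 16.0 15.0 0.0
      vertex 16.0 0.0 0.0
      vertex 0.0 0.0 0.0
    endloop
  endfacet
  facet normal 0.0000 0.0000 -1.0000
    outer loop
      vertex 0.0 15.0 0.0
      vertex 16.0 15.0 0.0
      vertex 0.0 0.0 0.0
    endloop
  endfacet
  facet normal 0.0000 0.0000 1.0000
    outer loop
      vertex 0.0 0.0 17.0
      vertex 16.0 0.0 17.0
      vertex 16.0 15.0 17.0
    endloop
  endfacet
  facet normal 0.0000 0.0000 1.0000
    outer loop
      vertex 0.0 0.0 17.0
      vertex 16.0 15.0 17.0
      vertex 0.0 15.0 17.0
    endloop
  endfacet
  facet normal 0.0000 -1.0000 0.0000
    outer loop
      vertex 0.0 0.0 0.0
      vertex 16.0 0.0 0.0
      vertex 16.0 0.0 17.0
    endloop
  endfacet
  facet normal 0.0000 -1.0000 0.0000
    outer loop
      vertex 0.0 0.0 0.0
      vertex 16.0 0.0 17.0
      vertex 0.0 0.0 17.0
    endloop
  endfacet
  facet normal 0.0000 1.0000 0.0000
    outer loop
      vertex 16.0 15.0 17.0
      vertex 16.0 15.0 0.0
      vertex 0.0 15.0 0.0
    endloop
  endfacet
  facet normal 0.0000 1.0000 0.0000
    outer loop
      vertex 0.0 15.0 17.0
      vertex 16.0 15.0 17.0
      vertex 0.0 15.0 0.0
    endloop
  endfacet
  facet normal -1.0000 0.0000 0.0000
    outer loop
      vertex 0.0 15.0 17.0
      vertex 0.0 15.0 0.0
      vertex 0.0 0.0 0.0
    endloop
  endfacet
  facet normal -1.0000 0.0000 0.0000
    outer loop
      vertex 0.0 0.0 17.0
      vertex 0.0 15.0 17.0
      vertex 0.0 0.0 0.0
    endloop
  endfacet
  facet normal 1.0000 0.0000 0.0000
    outer loop
      vertex 16.0 0.0 0.0
      vertex 16.0 15.0 0.0
      vertex 16.0 15.0 17.0
    endloop
  endfacet
  facet normal 1.0000 0.0000 0.0000
    outer loop
      vertex 16.0 0.0 0.0
      vertex 16.0 15.0 17.0
      vertex 16.0 0.0 17.0
    endloop
  endfacet
endsolid part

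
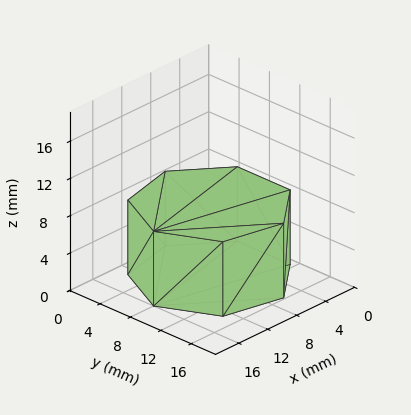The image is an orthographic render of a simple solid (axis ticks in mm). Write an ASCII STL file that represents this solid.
Reading the render: the shape is a regular 7-sided prism (a cylinder approximated with 7 flat sides), circumscribed radius ≈ 8 mm, height ≈ 8 mm (dimensions read to the nearest mm from the axis ticks). For the STL, each face is triangulated and given an outward normal.

solid part
  facet normal 0.0000 0.0000 -1.0000
    outer loop
      vertex 6.220 15.799 0.000
      vertex 12.988 14.255 0.000
      vertex 16.000 8.000 0.000
    endloop
  endfacet
  facet normal 0.0000 0.0000 -1.0000
    outer loop
      vertex 0.792 11.471 0.000
      vertex 6.220 15.799 0.000
      vertex 16.000 8.000 0.000
    endloop
  endfacet
  facet normal 0.0000 0.0000 -1.0000
    outer loop
      vertex 0.792 4.529 0.000
      vertex 0.792 11.471 0.000
      vertex 16.000 8.000 0.000
    endloop
  endfacet
  facet normal 0.0000 0.0000 -1.0000
    outer loop
      vertex 6.220 0.201 0.000
      vertex 0.792 4.529 0.000
      vertex 16.000 8.000 0.000
    endloop
  endfacet
  facet normal 0.0000 0.0000 -1.0000
    outer loop
      vertex 12.988 1.745 0.000
      vertex 6.220 0.201 0.000
      vertex 16.000 8.000 0.000
    endloop
  endfacet
  facet normal 0.0000 0.0000 1.0000
    outer loop
      vertex 16.000 8.000 8.000
      vertex 12.988 14.255 8.000
      vertex 6.220 15.799 8.000
    endloop
  endfacet
  facet normal 0.0000 0.0000 1.0000
    outer loop
      vertex 16.000 8.000 8.000
      vertex 6.220 15.799 8.000
      vertex 0.792 11.471 8.000
    endloop
  endfacet
  facet normal 0.0000 0.0000 1.0000
    outer loop
      vertex 16.000 8.000 8.000
      vertex 0.792 11.471 8.000
      vertex 0.792 4.529 8.000
    endloop
  endfacet
  facet normal 0.0000 0.0000 1.0000
    outer loop
      vertex 16.000 8.000 8.000
      vertex 0.792 4.529 8.000
      vertex 6.220 0.201 8.000
    endloop
  endfacet
  facet normal 0.0000 0.0000 1.0000
    outer loop
      vertex 16.000 8.000 8.000
      vertex 6.220 0.201 8.000
      vertex 12.988 1.745 8.000
    endloop
  endfacet
  facet normal 0.9010 0.4339 0.0000
    outer loop
      vertex 16.000 8.000 0.000
      vertex 12.988 14.255 0.000
      vertex 12.988 14.255 8.000
    endloop
  endfacet
  facet normal 0.9010 0.4339 0.0000
    outer loop
      vertex 16.000 8.000 0.000
      vertex 12.988 14.255 8.000
      vertex 16.000 8.000 8.000
    endloop
  endfacet
  facet normal 0.2224 0.9750 0.0000
    outer loop
      vertex 12.988 14.255 0.000
      vertex 6.220 15.799 0.000
      vertex 6.220 15.799 8.000
    endloop
  endfacet
  facet normal 0.2224 0.9750 0.0000
    outer loop
      vertex 12.988 14.255 0.000
      vertex 6.220 15.799 8.000
      vertex 12.988 14.255 8.000
    endloop
  endfacet
  facet normal -0.6234 0.7819 0.0000
    outer loop
      vertex 6.220 15.799 0.000
      vertex 0.792 11.471 0.000
      vertex 0.792 11.471 8.000
    endloop
  endfacet
  facet normal -0.6234 0.7819 0.0000
    outer loop
      vertex 6.220 15.799 0.000
      vertex 0.792 11.471 8.000
      vertex 6.220 15.799 8.000
    endloop
  endfacet
  facet normal -1.0000 0.0000 0.0000
    outer loop
      vertex 0.792 11.471 0.000
      vertex 0.792 4.529 0.000
      vertex 0.792 4.529 8.000
    endloop
  endfacet
  facet normal -1.0000 0.0000 0.0000
    outer loop
      vertex 0.792 11.471 0.000
      vertex 0.792 4.529 8.000
      vertex 0.792 11.471 8.000
    endloop
  endfacet
  facet normal -0.6234 -0.7819 0.0000
    outer loop
      vertex 0.792 4.529 0.000
      vertex 6.220 0.201 0.000
      vertex 6.220 0.201 8.000
    endloop
  endfacet
  facet normal -0.6234 -0.7819 0.0000
    outer loop
      vertex 0.792 4.529 0.000
      vertex 6.220 0.201 8.000
      vertex 0.792 4.529 8.000
    endloop
  endfacet
  facet normal 0.2224 -0.9750 0.0000
    outer loop
      vertex 6.220 0.201 0.000
      vertex 12.988 1.745 0.000
      vertex 12.988 1.745 8.000
    endloop
  endfacet
  facet normal 0.2224 -0.9750 0.0000
    outer loop
      vertex 6.220 0.201 0.000
      vertex 12.988 1.745 8.000
      vertex 6.220 0.201 8.000
    endloop
  endfacet
  facet normal 0.9010 -0.4339 0.0000
    outer loop
      vertex 12.988 1.745 0.000
      vertex 16.000 8.000 0.000
      vertex 16.000 8.000 8.000
    endloop
  endfacet
  facet normal 0.9010 -0.4339 0.0000
    outer loop
      vertex 12.988 1.745 0.000
      vertex 16.000 8.000 8.000
      vertex 12.988 1.745 8.000
    endloop
  endfacet
endsolid part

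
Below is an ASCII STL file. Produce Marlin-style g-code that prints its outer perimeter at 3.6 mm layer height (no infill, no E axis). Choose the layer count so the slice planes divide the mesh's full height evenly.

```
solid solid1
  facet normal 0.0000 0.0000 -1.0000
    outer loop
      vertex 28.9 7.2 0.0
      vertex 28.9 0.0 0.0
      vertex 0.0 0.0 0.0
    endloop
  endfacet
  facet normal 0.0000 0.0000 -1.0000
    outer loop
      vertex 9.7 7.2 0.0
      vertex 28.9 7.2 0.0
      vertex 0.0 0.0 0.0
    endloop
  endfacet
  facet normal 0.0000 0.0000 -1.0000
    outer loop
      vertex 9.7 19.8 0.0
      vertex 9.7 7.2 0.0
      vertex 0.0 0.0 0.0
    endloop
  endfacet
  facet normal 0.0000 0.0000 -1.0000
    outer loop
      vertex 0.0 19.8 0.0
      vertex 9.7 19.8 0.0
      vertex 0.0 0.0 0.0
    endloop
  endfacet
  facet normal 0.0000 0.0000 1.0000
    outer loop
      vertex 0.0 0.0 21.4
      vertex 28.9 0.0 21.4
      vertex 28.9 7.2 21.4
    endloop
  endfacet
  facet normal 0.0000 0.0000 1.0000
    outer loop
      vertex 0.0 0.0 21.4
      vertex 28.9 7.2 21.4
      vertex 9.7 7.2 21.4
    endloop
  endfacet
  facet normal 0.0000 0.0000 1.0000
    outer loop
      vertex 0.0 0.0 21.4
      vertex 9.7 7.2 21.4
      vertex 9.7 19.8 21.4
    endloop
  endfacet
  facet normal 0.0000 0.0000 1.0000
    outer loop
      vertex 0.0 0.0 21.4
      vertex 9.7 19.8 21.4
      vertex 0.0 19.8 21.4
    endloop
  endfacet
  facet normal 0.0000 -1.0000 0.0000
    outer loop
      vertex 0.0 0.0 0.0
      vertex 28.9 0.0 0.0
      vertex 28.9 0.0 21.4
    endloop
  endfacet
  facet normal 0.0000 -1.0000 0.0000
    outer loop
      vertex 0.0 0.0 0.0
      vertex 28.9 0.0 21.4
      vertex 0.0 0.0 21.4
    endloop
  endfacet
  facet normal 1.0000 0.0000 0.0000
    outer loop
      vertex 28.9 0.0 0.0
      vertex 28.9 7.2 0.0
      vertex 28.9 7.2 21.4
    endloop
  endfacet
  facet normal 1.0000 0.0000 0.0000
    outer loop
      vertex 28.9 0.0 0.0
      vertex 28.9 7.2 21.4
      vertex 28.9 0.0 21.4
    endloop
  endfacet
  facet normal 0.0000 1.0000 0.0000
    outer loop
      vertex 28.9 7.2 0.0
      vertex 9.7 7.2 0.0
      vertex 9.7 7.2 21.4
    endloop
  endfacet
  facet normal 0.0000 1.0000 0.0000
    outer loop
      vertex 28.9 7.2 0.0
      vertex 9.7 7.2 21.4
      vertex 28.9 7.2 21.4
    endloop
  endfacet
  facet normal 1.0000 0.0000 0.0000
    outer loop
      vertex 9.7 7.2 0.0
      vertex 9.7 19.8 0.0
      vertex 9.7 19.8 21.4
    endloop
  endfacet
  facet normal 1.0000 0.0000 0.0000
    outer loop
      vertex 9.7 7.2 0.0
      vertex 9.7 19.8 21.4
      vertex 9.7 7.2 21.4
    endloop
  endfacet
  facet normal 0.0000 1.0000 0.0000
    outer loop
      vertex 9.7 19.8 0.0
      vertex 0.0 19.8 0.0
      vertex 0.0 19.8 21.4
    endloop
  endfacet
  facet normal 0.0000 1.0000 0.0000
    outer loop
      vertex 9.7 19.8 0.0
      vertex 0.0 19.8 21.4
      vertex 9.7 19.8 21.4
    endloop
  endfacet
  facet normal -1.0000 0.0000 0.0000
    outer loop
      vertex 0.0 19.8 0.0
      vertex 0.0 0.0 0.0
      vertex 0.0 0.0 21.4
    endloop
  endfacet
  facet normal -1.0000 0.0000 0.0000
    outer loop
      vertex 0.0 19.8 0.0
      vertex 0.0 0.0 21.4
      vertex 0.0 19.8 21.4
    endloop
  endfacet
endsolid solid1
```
; perimeter-only toolpath
G21 ; units = mm
G90 ; absolute positioning
G28 ; home
; layer 1
G0 Z3.6
G0 X0.0 Y0.0
G1 X28.9 Y0.0
G1 X28.9 Y7.2
G1 X9.7 Y7.2
G1 X9.7 Y19.8
G1 X0.0 Y19.8
G1 X0.0 Y0.0
; layer 2
G0 Z7.1
G0 X0.0 Y0.0
G1 X28.9 Y0.0
G1 X28.9 Y7.2
G1 X9.7 Y7.2
G1 X9.7 Y19.8
G1 X0.0 Y19.8
G1 X0.0 Y0.0
; layer 3
G0 Z10.7
G0 X0.0 Y0.0
G1 X28.9 Y0.0
G1 X28.9 Y7.2
G1 X9.7 Y7.2
G1 X9.7 Y19.8
G1 X0.0 Y19.8
G1 X0.0 Y0.0
; layer 4
G0 Z14.3
G0 X0.0 Y0.0
G1 X28.9 Y0.0
G1 X28.9 Y7.2
G1 X9.7 Y7.2
G1 X9.7 Y19.8
G1 X0.0 Y19.8
G1 X0.0 Y0.0
; layer 5
G0 Z17.8
G0 X0.0 Y0.0
G1 X28.9 Y0.0
G1 X28.9 Y7.2
G1 X9.7 Y7.2
G1 X9.7 Y19.8
G1 X0.0 Y19.8
G1 X0.0 Y0.0
; layer 6
G0 Z21.4
G0 X0.0 Y0.0
G1 X28.9 Y0.0
G1 X28.9 Y7.2
G1 X9.7 Y7.2
G1 X9.7 Y19.8
G1 X0.0 Y19.8
G1 X0.0 Y0.0
M2 ; end

The solid is an L-shaped prism: outer 28.9 × 19.8 mm, arm thicknesses ≈ 7.2 mm (horizontal) and 9.7 mm (vertical), extruded 21.4 mm in z. Slicing at Δz = 3.6 mm — 6 equal slices spanning the solid's height, so layer i sits at z = i·h/6 — gives 6 non-empty perimeters. Each is a 6-segment closed polygon; G0 lifts to the layer z and rapids to the start vertex, then G1 traces the edges.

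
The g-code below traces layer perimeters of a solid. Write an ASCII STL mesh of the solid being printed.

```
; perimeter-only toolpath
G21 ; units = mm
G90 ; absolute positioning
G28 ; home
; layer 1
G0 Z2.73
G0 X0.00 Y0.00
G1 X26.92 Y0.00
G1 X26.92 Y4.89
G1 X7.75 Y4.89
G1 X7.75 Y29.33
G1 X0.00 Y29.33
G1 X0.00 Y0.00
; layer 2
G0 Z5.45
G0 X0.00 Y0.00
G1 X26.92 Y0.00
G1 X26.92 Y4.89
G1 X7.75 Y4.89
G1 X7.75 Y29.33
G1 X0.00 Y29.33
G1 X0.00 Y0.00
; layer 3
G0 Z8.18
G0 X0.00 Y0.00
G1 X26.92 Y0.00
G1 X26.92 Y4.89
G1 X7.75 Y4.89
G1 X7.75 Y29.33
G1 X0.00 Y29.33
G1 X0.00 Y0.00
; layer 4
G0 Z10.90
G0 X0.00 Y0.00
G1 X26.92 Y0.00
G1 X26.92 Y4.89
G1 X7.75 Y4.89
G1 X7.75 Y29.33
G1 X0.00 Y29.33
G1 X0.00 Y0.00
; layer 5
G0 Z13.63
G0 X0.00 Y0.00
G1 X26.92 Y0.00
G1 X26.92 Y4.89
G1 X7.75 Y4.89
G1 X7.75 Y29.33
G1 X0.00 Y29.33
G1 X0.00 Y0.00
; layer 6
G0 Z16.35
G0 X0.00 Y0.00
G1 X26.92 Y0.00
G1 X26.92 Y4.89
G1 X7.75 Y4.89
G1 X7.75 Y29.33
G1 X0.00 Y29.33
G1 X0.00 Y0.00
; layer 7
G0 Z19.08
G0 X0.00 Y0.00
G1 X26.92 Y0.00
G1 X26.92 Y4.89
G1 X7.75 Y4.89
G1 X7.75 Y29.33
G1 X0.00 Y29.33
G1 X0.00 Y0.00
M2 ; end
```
solid part
  facet normal 0.0000 0.0000 -1.0000
    outer loop
      vertex 26.92 4.89 0.00
      vertex 26.92 0.00 0.00
      vertex 0.00 0.00 0.00
    endloop
  endfacet
  facet normal 0.0000 0.0000 -1.0000
    outer loop
      vertex 7.75 4.89 0.00
      vertex 26.92 4.89 0.00
      vertex 0.00 0.00 0.00
    endloop
  endfacet
  facet normal 0.0000 0.0000 -1.0000
    outer loop
      vertex 7.75 29.33 0.00
      vertex 7.75 4.89 0.00
      vertex 0.00 0.00 0.00
    endloop
  endfacet
  facet normal 0.0000 0.0000 -1.0000
    outer loop
      vertex 0.00 29.33 0.00
      vertex 7.75 29.33 0.00
      vertex 0.00 0.00 0.00
    endloop
  endfacet
  facet normal 0.0000 0.0000 1.0000
    outer loop
      vertex 0.00 0.00 19.08
      vertex 26.92 0.00 19.08
      vertex 26.92 4.89 19.08
    endloop
  endfacet
  facet normal 0.0000 0.0000 1.0000
    outer loop
      vertex 0.00 0.00 19.08
      vertex 26.92 4.89 19.08
      vertex 7.75 4.89 19.08
    endloop
  endfacet
  facet normal 0.0000 0.0000 1.0000
    outer loop
      vertex 0.00 0.00 19.08
      vertex 7.75 4.89 19.08
      vertex 7.75 29.33 19.08
    endloop
  endfacet
  facet normal 0.0000 0.0000 1.0000
    outer loop
      vertex 0.00 0.00 19.08
      vertex 7.75 29.33 19.08
      vertex 0.00 29.33 19.08
    endloop
  endfacet
  facet normal 0.0000 -1.0000 0.0000
    outer loop
      vertex 0.00 0.00 0.00
      vertex 26.92 0.00 0.00
      vertex 26.92 0.00 19.08
    endloop
  endfacet
  facet normal 0.0000 -1.0000 0.0000
    outer loop
      vertex 0.00 0.00 0.00
      vertex 26.92 0.00 19.08
      vertex 0.00 0.00 19.08
    endloop
  endfacet
  facet normal 1.0000 0.0000 0.0000
    outer loop
      vertex 26.92 0.00 0.00
      vertex 26.92 4.89 0.00
      vertex 26.92 4.89 19.08
    endloop
  endfacet
  facet normal 1.0000 0.0000 0.0000
    outer loop
      vertex 26.92 0.00 0.00
      vertex 26.92 4.89 19.08
      vertex 26.92 0.00 19.08
    endloop
  endfacet
  facet normal 0.0000 1.0000 0.0000
    outer loop
      vertex 26.92 4.89 0.00
      vertex 7.75 4.89 0.00
      vertex 7.75 4.89 19.08
    endloop
  endfacet
  facet normal 0.0000 1.0000 0.0000
    outer loop
      vertex 26.92 4.89 0.00
      vertex 7.75 4.89 19.08
      vertex 26.92 4.89 19.08
    endloop
  endfacet
  facet normal 1.0000 0.0000 0.0000
    outer loop
      vertex 7.75 4.89 0.00
      vertex 7.75 29.33 0.00
      vertex 7.75 29.33 19.08
    endloop
  endfacet
  facet normal 1.0000 0.0000 0.0000
    outer loop
      vertex 7.75 4.89 0.00
      vertex 7.75 29.33 19.08
      vertex 7.75 4.89 19.08
    endloop
  endfacet
  facet normal 0.0000 1.0000 0.0000
    outer loop
      vertex 7.75 29.33 0.00
      vertex 0.00 29.33 0.00
      vertex 0.00 29.33 19.08
    endloop
  endfacet
  facet normal 0.0000 1.0000 0.0000
    outer loop
      vertex 7.75 29.33 0.00
      vertex 0.00 29.33 19.08
      vertex 7.75 29.33 19.08
    endloop
  endfacet
  facet normal -1.0000 0.0000 0.0000
    outer loop
      vertex 0.00 29.33 0.00
      vertex 0.00 0.00 0.00
      vertex 0.00 0.00 19.08
    endloop
  endfacet
  facet normal -1.0000 0.0000 0.0000
    outer loop
      vertex 0.00 29.33 0.00
      vertex 0.00 0.00 19.08
      vertex 0.00 29.33 19.08
    endloop
  endfacet
endsolid part

The G0 Z moves step by Δz≈2.73 mm. Every layer's G1 loop is the same polygon, so the solid is a straight extrusion of it from z=0 to z≈19.1. Closing with flat bottom and top caps and triangulating gives 20 facets — an L-shaped prism: outer 26.9 × 29.3 mm, arm thicknesses ≈ 4.89 mm (horizontal) and 7.75 mm (vertical), extruded 19.1 mm in z.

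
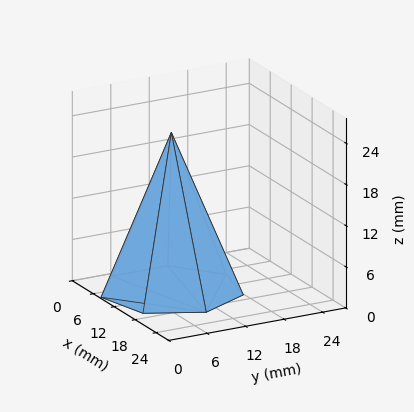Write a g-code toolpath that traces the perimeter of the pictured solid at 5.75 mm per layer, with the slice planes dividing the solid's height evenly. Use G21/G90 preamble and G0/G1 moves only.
Reading the render: the shape is a regular 7-sided pyramid, base circumscribed radius ≈ 10 mm, apex at z ≈ 23 mm (dimensions read to the nearest mm from the axis ticks). For the g-code, the solid's height is divided into equal slices at the stated Δz and each level perimeter traced with G1 moves after a G0 lift.

; perimeter-only toolpath
G21 ; units = mm
G90 ; absolute positioning
G28 ; home
; layer 1
G0 Z5.75
G0 X17.50 Y10.00
G1 X14.67 Y15.87
G1 X8.33 Y17.31
G1 X3.24 Y13.25
G1 X3.24 Y6.75
G1 X8.33 Y2.69
G1 X14.67 Y4.13
G1 X17.50 Y10.00
; layer 2
G0 Z11.50
G0 X15.00 Y10.00
G1 X13.12 Y13.91
G1 X8.88 Y14.88
G1 X5.50 Y12.17
G1 X5.50 Y7.83
G1 X8.88 Y5.12
G1 X13.12 Y6.09
G1 X15.00 Y10.00
; layer 3
G0 Z17.25
G0 X12.50 Y10.00
G1 X11.56 Y11.96
G1 X9.44 Y12.44
G1 X7.75 Y11.09
G1 X7.75 Y8.91
G1 X9.44 Y7.56
G1 X11.56 Y8.04
G1 X12.50 Y10.00
M2 ; end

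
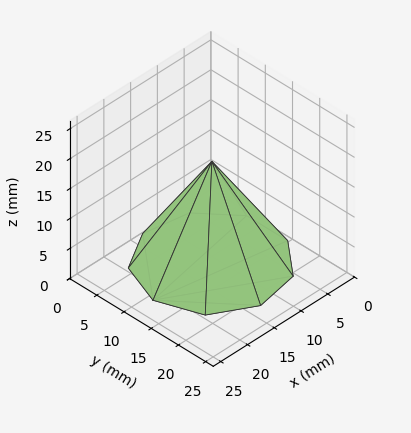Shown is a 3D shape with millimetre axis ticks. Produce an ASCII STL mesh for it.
Reading the render: the shape is a regular 9-sided pyramid, base circumscribed radius ≈ 11 mm, apex at z ≈ 17 mm (dimensions read to the nearest mm from the axis ticks). For the STL, each face is triangulated and given an outward normal.

solid part
  facet normal 0.0000 0.0000 -1.0000
    outer loop
      vertex 12.910 21.833 0.000
      vertex 19.426 18.071 0.000
      vertex 22.000 11.000 0.000
    endloop
  endfacet
  facet normal 0.0000 0.0000 -1.0000
    outer loop
      vertex 5.500 20.526 0.000
      vertex 12.910 21.833 0.000
      vertex 22.000 11.000 0.000
    endloop
  endfacet
  facet normal 0.0000 0.0000 -1.0000
    outer loop
      vertex 0.663 14.762 0.000
      vertex 5.500 20.526 0.000
      vertex 22.000 11.000 0.000
    endloop
  endfacet
  facet normal 0.0000 0.0000 -1.0000
    outer loop
      vertex 0.663 7.238 0.000
      vertex 0.663 14.762 0.000
      vertex 22.000 11.000 0.000
    endloop
  endfacet
  facet normal 0.0000 0.0000 -1.0000
    outer loop
      vertex 5.500 1.474 0.000
      vertex 0.663 7.238 0.000
      vertex 22.000 11.000 0.000
    endloop
  endfacet
  facet normal 0.0000 0.0000 -1.0000
    outer loop
      vertex 12.910 0.167 0.000
      vertex 5.500 1.474 0.000
      vertex 22.000 11.000 0.000
    endloop
  endfacet
  facet normal 0.0000 0.0000 -1.0000
    outer loop
      vertex 19.426 3.929 0.000
      vertex 12.910 0.167 0.000
      vertex 22.000 11.000 0.000
    endloop
  endfacet
  facet normal 0.8029 0.2923 0.5195
    outer loop
      vertex 22.000 11.000 0.000
      vertex 19.426 18.071 0.000
      vertex 11.000 11.000 17.000
    endloop
  endfacet
  facet normal 0.4272 0.7400 0.5195
    outer loop
      vertex 19.426 18.071 0.000
      vertex 12.910 21.833 0.000
      vertex 11.000 11.000 17.000
    endloop
  endfacet
  facet normal -0.1484 0.8415 0.5195
    outer loop
      vertex 12.910 21.833 0.000
      vertex 5.500 20.526 0.000
      vertex 11.000 11.000 17.000
    endloop
  endfacet
  facet normal -0.6545 0.5493 0.5195
    outer loop
      vertex 5.500 20.526 0.000
      vertex 0.663 14.762 0.000
      vertex 11.000 11.000 17.000
    endloop
  endfacet
  facet normal -0.8544 0.0000 0.5195
    outer loop
      vertex 0.663 14.762 0.000
      vertex 0.663 7.238 0.000
      vertex 11.000 11.000 17.000
    endloop
  endfacet
  facet normal -0.6545 -0.5493 0.5195
    outer loop
      vertex 0.663 7.238 0.000
      vertex 5.500 1.474 0.000
      vertex 11.000 11.000 17.000
    endloop
  endfacet
  facet normal -0.1484 -0.8415 0.5195
    outer loop
      vertex 5.500 1.474 0.000
      vertex 12.910 0.167 0.000
      vertex 11.000 11.000 17.000
    endloop
  endfacet
  facet normal 0.4272 -0.7400 0.5195
    outer loop
      vertex 12.910 0.167 0.000
      vertex 19.426 3.929 0.000
      vertex 11.000 11.000 17.000
    endloop
  endfacet
  facet normal 0.8029 -0.2923 0.5195
    outer loop
      vertex 19.426 3.929 0.000
      vertex 22.000 11.000 0.000
      vertex 11.000 11.000 17.000
    endloop
  endfacet
endsolid part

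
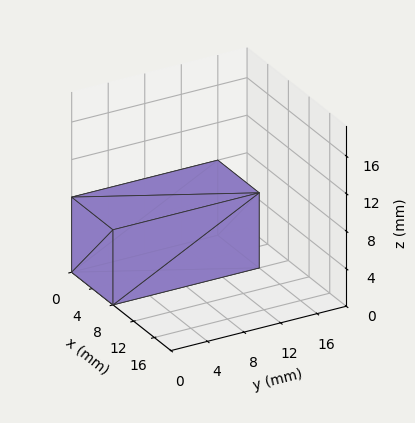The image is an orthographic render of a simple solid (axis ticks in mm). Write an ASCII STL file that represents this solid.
Reading the render: the shape is a rectangular box, roughly 8 × 16 mm footprint and 8 mm tall (dimensions read to the nearest mm from the axis ticks). For the STL, each face is triangulated and given an outward normal.

solid part
  facet normal 0.0000 0.0000 -1.0000
    outer loop
      vertex 8.000 16.000 0.000
      vertex 8.000 0.000 0.000
      vertex 0.000 0.000 0.000
    endloop
  endfacet
  facet normal 0.0000 0.0000 -1.0000
    outer loop
      vertex 0.000 16.000 0.000
      vertex 8.000 16.000 0.000
      vertex 0.000 0.000 0.000
    endloop
  endfacet
  facet normal 0.0000 0.0000 1.0000
    outer loop
      vertex 0.000 0.000 8.000
      vertex 8.000 0.000 8.000
      vertex 8.000 16.000 8.000
    endloop
  endfacet
  facet normal 0.0000 0.0000 1.0000
    outer loop
      vertex 0.000 0.000 8.000
      vertex 8.000 16.000 8.000
      vertex 0.000 16.000 8.000
    endloop
  endfacet
  facet normal 0.0000 -1.0000 0.0000
    outer loop
      vertex 0.000 0.000 0.000
      vertex 8.000 0.000 0.000
      vertex 8.000 0.000 8.000
    endloop
  endfacet
  facet normal 0.0000 -1.0000 0.0000
    outer loop
      vertex 0.000 0.000 0.000
      vertex 8.000 0.000 8.000
      vertex 0.000 0.000 8.000
    endloop
  endfacet
  facet normal 0.0000 1.0000 0.0000
    outer loop
      vertex 8.000 16.000 8.000
      vertex 8.000 16.000 0.000
      vertex 0.000 16.000 0.000
    endloop
  endfacet
  facet normal 0.0000 1.0000 0.0000
    outer loop
      vertex 0.000 16.000 8.000
      vertex 8.000 16.000 8.000
      vertex 0.000 16.000 0.000
    endloop
  endfacet
  facet normal -1.0000 0.0000 0.0000
    outer loop
      vertex 0.000 16.000 8.000
      vertex 0.000 16.000 0.000
      vertex 0.000 0.000 0.000
    endloop
  endfacet
  facet normal -1.0000 0.0000 0.0000
    outer loop
      vertex 0.000 0.000 8.000
      vertex 0.000 16.000 8.000
      vertex 0.000 0.000 0.000
    endloop
  endfacet
  facet normal 1.0000 0.0000 0.0000
    outer loop
      vertex 8.000 0.000 0.000
      vertex 8.000 16.000 0.000
      vertex 8.000 16.000 8.000
    endloop
  endfacet
  facet normal 1.0000 0.0000 0.0000
    outer loop
      vertex 8.000 0.000 0.000
      vertex 8.000 16.000 8.000
      vertex 8.000 0.000 8.000
    endloop
  endfacet
endsolid part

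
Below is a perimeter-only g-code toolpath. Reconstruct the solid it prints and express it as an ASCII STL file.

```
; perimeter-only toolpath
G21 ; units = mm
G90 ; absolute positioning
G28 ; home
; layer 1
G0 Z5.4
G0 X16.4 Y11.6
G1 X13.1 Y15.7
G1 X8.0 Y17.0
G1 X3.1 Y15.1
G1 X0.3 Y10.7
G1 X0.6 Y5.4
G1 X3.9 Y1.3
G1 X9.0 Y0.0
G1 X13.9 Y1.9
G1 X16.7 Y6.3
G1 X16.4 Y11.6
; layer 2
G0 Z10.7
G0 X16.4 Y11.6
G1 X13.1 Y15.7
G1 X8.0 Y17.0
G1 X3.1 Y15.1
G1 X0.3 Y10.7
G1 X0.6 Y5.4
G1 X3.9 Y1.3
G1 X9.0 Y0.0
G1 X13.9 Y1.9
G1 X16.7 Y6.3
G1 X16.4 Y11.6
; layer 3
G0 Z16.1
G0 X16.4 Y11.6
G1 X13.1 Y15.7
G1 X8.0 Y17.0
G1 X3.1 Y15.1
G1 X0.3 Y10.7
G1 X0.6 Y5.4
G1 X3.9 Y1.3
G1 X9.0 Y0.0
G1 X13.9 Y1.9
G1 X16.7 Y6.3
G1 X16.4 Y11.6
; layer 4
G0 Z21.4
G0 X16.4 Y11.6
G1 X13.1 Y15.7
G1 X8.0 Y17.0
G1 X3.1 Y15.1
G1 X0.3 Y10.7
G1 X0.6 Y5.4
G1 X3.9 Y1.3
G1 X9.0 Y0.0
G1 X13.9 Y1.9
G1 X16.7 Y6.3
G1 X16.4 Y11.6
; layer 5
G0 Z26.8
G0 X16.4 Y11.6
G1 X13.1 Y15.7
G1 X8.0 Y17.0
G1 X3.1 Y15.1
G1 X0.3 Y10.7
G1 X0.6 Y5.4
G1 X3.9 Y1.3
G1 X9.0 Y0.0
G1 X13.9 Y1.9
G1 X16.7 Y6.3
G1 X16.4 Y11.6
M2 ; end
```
solid part
  facet normal 0.0000 0.0000 -1.0000
    outer loop
      vertex 8.0 17.0 0.0
      vertex 13.1 15.7 0.0
      vertex 16.4 11.6 0.0
    endloop
  endfacet
  facet normal 0.0000 0.0000 -1.0000
    outer loop
      vertex 3.1 15.1 0.0
      vertex 8.0 17.0 0.0
      vertex 16.4 11.6 0.0
    endloop
  endfacet
  facet normal 0.0000 0.0000 -1.0000
    outer loop
      vertex 0.3 10.7 0.0
      vertex 3.1 15.1 0.0
      vertex 16.4 11.6 0.0
    endloop
  endfacet
  facet normal 0.0000 0.0000 -1.0000
    outer loop
      vertex 0.6 5.4 0.0
      vertex 0.3 10.7 0.0
      vertex 16.4 11.6 0.0
    endloop
  endfacet
  facet normal 0.0000 0.0000 -1.0000
    outer loop
      vertex 3.9 1.3 0.0
      vertex 0.6 5.4 0.0
      vertex 16.4 11.6 0.0
    endloop
  endfacet
  facet normal 0.0000 0.0000 -1.0000
    outer loop
      vertex 9.0 0.0 0.0
      vertex 3.9 1.3 0.0
      vertex 16.4 11.6 0.0
    endloop
  endfacet
  facet normal 0.0000 0.0000 -1.0000
    outer loop
      vertex 13.9 1.9 0.0
      vertex 9.0 0.0 0.0
      vertex 16.4 11.6 0.0
    endloop
  endfacet
  facet normal 0.0000 0.0000 -1.0000
    outer loop
      vertex 16.7 6.3 0.0
      vertex 13.9 1.9 0.0
      vertex 16.4 11.6 0.0
    endloop
  endfacet
  facet normal 0.0000 0.0000 1.0000
    outer loop
      vertex 16.4 11.6 26.8
      vertex 13.1 15.7 26.8
      vertex 8.0 17.0 26.8
    endloop
  endfacet
  facet normal 0.0000 0.0000 1.0000
    outer loop
      vertex 16.4 11.6 26.8
      vertex 8.0 17.0 26.8
      vertex 3.1 15.1 26.8
    endloop
  endfacet
  facet normal 0.0000 0.0000 1.0000
    outer loop
      vertex 16.4 11.6 26.8
      vertex 3.1 15.1 26.8
      vertex 0.3 10.7 26.8
    endloop
  endfacet
  facet normal 0.0000 0.0000 1.0000
    outer loop
      vertex 16.4 11.6 26.8
      vertex 0.3 10.7 26.8
      vertex 0.6 5.4 26.8
    endloop
  endfacet
  facet normal 0.0000 0.0000 1.0000
    outer loop
      vertex 16.4 11.6 26.8
      vertex 0.6 5.4 26.8
      vertex 3.9 1.3 26.8
    endloop
  endfacet
  facet normal 0.0000 0.0000 1.0000
    outer loop
      vertex 16.4 11.6 26.8
      vertex 3.9 1.3 26.8
      vertex 9.0 0.0 26.8
    endloop
  endfacet
  facet normal 0.0000 0.0000 1.0000
    outer loop
      vertex 16.4 11.6 26.8
      vertex 9.0 0.0 26.8
      vertex 13.9 1.9 26.8
    endloop
  endfacet
  facet normal 0.0000 0.0000 1.0000
    outer loop
      vertex 16.4 11.6 26.8
      vertex 13.9 1.9 26.8
      vertex 16.7 6.3 26.8
    endloop
  endfacet
  facet normal 0.7790 0.6270 0.0000
    outer loop
      vertex 16.4 11.6 0.0
      vertex 13.1 15.7 0.0
      vertex 13.1 15.7 26.8
    endloop
  endfacet
  facet normal 0.7790 0.6270 0.0000
    outer loop
      vertex 16.4 11.6 0.0
      vertex 13.1 15.7 26.8
      vertex 16.4 11.6 26.8
    endloop
  endfacet
  facet normal 0.2470 0.9690 0.0000
    outer loop
      vertex 13.1 15.7 0.0
      vertex 8.0 17.0 0.0
      vertex 8.0 17.0 26.8
    endloop
  endfacet
  facet normal 0.2470 0.9690 0.0000
    outer loop
      vertex 13.1 15.7 0.0
      vertex 8.0 17.0 26.8
      vertex 13.1 15.7 26.8
    endloop
  endfacet
  facet normal -0.3615 0.9324 0.0000
    outer loop
      vertex 8.0 17.0 0.0
      vertex 3.1 15.1 0.0
      vertex 3.1 15.1 26.8
    endloop
  endfacet
  facet normal -0.3615 0.9324 0.0000
    outer loop
      vertex 8.0 17.0 0.0
      vertex 3.1 15.1 26.8
      vertex 8.0 17.0 26.8
    endloop
  endfacet
  facet normal -0.8437 0.5369 0.0000
    outer loop
      vertex 3.1 15.1 0.0
      vertex 0.3 10.7 0.0
      vertex 0.3 10.7 26.8
    endloop
  endfacet
  facet normal -0.8437 0.5369 0.0000
    outer loop
      vertex 3.1 15.1 0.0
      vertex 0.3 10.7 26.8
      vertex 3.1 15.1 26.8
    endloop
  endfacet
  facet normal -0.9984 -0.0565 0.0000
    outer loop
      vertex 0.3 10.7 0.0
      vertex 0.6 5.4 0.0
      vertex 0.6 5.4 26.8
    endloop
  endfacet
  facet normal -0.9984 -0.0565 0.0000
    outer loop
      vertex 0.3 10.7 0.0
      vertex 0.6 5.4 26.8
      vertex 0.3 10.7 26.8
    endloop
  endfacet
  facet normal -0.7790 -0.6270 0.0000
    outer loop
      vertex 0.6 5.4 0.0
      vertex 3.9 1.3 0.0
      vertex 3.9 1.3 26.8
    endloop
  endfacet
  facet normal -0.7790 -0.6270 0.0000
    outer loop
      vertex 0.6 5.4 0.0
      vertex 3.9 1.3 26.8
      vertex 0.6 5.4 26.8
    endloop
  endfacet
  facet normal -0.2470 -0.9690 0.0000
    outer loop
      vertex 3.9 1.3 0.0
      vertex 9.0 0.0 0.0
      vertex 9.0 0.0 26.8
    endloop
  endfacet
  facet normal -0.2470 -0.9690 0.0000
    outer loop
      vertex 3.9 1.3 0.0
      vertex 9.0 0.0 26.8
      vertex 3.9 1.3 26.8
    endloop
  endfacet
  facet normal 0.3615 -0.9324 0.0000
    outer loop
      vertex 9.0 0.0 0.0
      vertex 13.9 1.9 0.0
      vertex 13.9 1.9 26.8
    endloop
  endfacet
  facet normal 0.3615 -0.9324 0.0000
    outer loop
      vertex 9.0 0.0 0.0
      vertex 13.9 1.9 26.8
      vertex 9.0 0.0 26.8
    endloop
  endfacet
  facet normal 0.8437 -0.5369 0.0000
    outer loop
      vertex 13.9 1.9 0.0
      vertex 16.7 6.3 0.0
      vertex 16.7 6.3 26.8
    endloop
  endfacet
  facet normal 0.8437 -0.5369 0.0000
    outer loop
      vertex 13.9 1.9 0.0
      vertex 16.7 6.3 26.8
      vertex 13.9 1.9 26.8
    endloop
  endfacet
  facet normal 0.9984 0.0565 0.0000
    outer loop
      vertex 16.7 6.3 0.0
      vertex 16.4 11.6 0.0
      vertex 16.4 11.6 26.8
    endloop
  endfacet
  facet normal 0.9984 0.0565 0.0000
    outer loop
      vertex 16.7 6.3 0.0
      vertex 16.4 11.6 26.8
      vertex 16.7 6.3 26.8
    endloop
  endfacet
endsolid part

The G0 Z moves step by Δz≈5.4 mm. Every layer's G1 loop is the same polygon, so the solid is a straight extrusion of it from z=0 to z≈26.8. Closing with flat bottom and top caps and triangulating gives 36 facets — a regular 10-sided prism (a cylinder approximated with 10 flat sides), circumscribed radius ≈ 8.5 mm, height ≈ 26.8 mm.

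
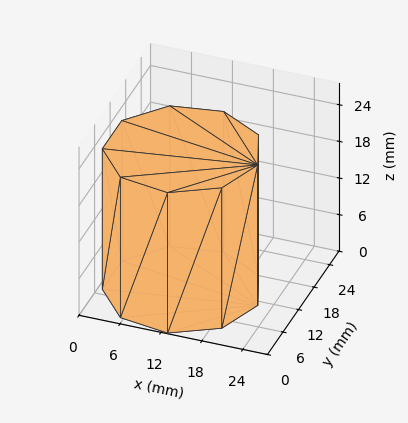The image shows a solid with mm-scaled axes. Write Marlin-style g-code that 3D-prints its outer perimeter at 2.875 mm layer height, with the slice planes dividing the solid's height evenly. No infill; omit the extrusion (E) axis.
Reading the render: the shape is a regular 9-sided prism (a cylinder approximated with 9 flat sides), circumscribed radius ≈ 11 mm, height ≈ 23 mm (dimensions read to the nearest mm from the axis ticks). For the g-code, the solid's height is divided into equal slices at the stated Δz and each level perimeter traced with G1 moves after a G0 lift.

; perimeter-only toolpath
G21 ; units = mm
G90 ; absolute positioning
G28 ; home
; layer 1
G0 Z2.875
G0 X22.000 Y11.000
G1 X19.426 Y18.071
G1 X12.910 Y21.833
G1 X5.500 Y20.526
G1 X0.663 Y14.762
G1 X0.663 Y7.238
G1 X5.500 Y1.474
G1 X12.910 Y0.167
G1 X19.426 Y3.929
G1 X22.000 Y11.000
; layer 2
G0 Z5.750
G0 X22.000 Y11.000
G1 X19.426 Y18.071
G1 X12.910 Y21.833
G1 X5.500 Y20.526
G1 X0.663 Y14.762
G1 X0.663 Y7.238
G1 X5.500 Y1.474
G1 X12.910 Y0.167
G1 X19.426 Y3.929
G1 X22.000 Y11.000
; layer 3
G0 Z8.625
G0 X22.000 Y11.000
G1 X19.426 Y18.071
G1 X12.910 Y21.833
G1 X5.500 Y20.526
G1 X0.663 Y14.762
G1 X0.663 Y7.238
G1 X5.500 Y1.474
G1 X12.910 Y0.167
G1 X19.426 Y3.929
G1 X22.000 Y11.000
; layer 4
G0 Z11.500
G0 X22.000 Y11.000
G1 X19.426 Y18.071
G1 X12.910 Y21.833
G1 X5.500 Y20.526
G1 X0.663 Y14.762
G1 X0.663 Y7.238
G1 X5.500 Y1.474
G1 X12.910 Y0.167
G1 X19.426 Y3.929
G1 X22.000 Y11.000
; layer 5
G0 Z14.375
G0 X22.000 Y11.000
G1 X19.426 Y18.071
G1 X12.910 Y21.833
G1 X5.500 Y20.526
G1 X0.663 Y14.762
G1 X0.663 Y7.238
G1 X5.500 Y1.474
G1 X12.910 Y0.167
G1 X19.426 Y3.929
G1 X22.000 Y11.000
; layer 6
G0 Z17.250
G0 X22.000 Y11.000
G1 X19.426 Y18.071
G1 X12.910 Y21.833
G1 X5.500 Y20.526
G1 X0.663 Y14.762
G1 X0.663 Y7.238
G1 X5.500 Y1.474
G1 X12.910 Y0.167
G1 X19.426 Y3.929
G1 X22.000 Y11.000
; layer 7
G0 Z20.125
G0 X22.000 Y11.000
G1 X19.426 Y18.071
G1 X12.910 Y21.833
G1 X5.500 Y20.526
G1 X0.663 Y14.762
G1 X0.663 Y7.238
G1 X5.500 Y1.474
G1 X12.910 Y0.167
G1 X19.426 Y3.929
G1 X22.000 Y11.000
; layer 8
G0 Z23.000
G0 X22.000 Y11.000
G1 X19.426 Y18.071
G1 X12.910 Y21.833
G1 X5.500 Y20.526
G1 X0.663 Y14.762
G1 X0.663 Y7.238
G1 X5.500 Y1.474
G1 X12.910 Y0.167
G1 X19.426 Y3.929
G1 X22.000 Y11.000
M2 ; end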